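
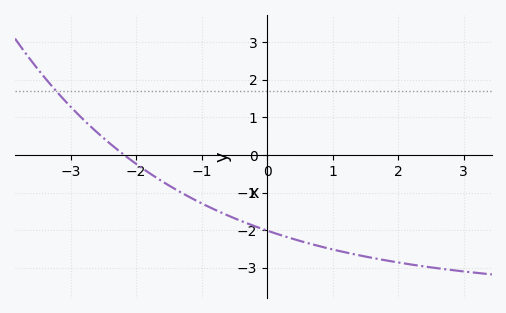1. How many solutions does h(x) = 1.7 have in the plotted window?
1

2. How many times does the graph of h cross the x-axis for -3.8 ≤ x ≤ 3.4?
1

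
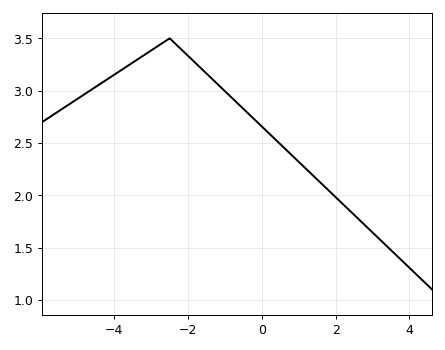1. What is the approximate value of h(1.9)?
2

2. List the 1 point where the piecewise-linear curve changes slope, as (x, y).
(-2.5, 3.5)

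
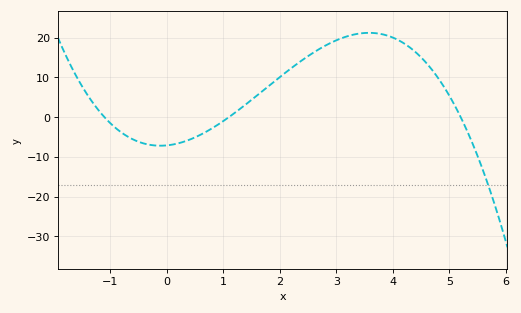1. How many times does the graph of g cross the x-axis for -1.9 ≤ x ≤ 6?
3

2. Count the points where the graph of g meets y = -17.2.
1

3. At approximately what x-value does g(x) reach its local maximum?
3.6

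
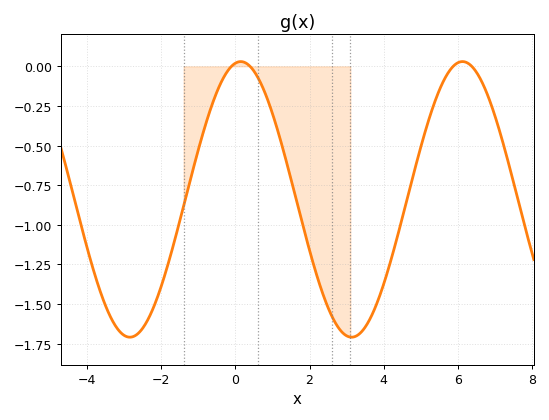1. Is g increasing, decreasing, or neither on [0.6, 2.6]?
decreasing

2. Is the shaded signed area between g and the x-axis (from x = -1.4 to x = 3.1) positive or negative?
negative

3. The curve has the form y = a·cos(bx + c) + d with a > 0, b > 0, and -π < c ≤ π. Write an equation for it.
y = 0.87cos(1.05x - 0.15) - 0.84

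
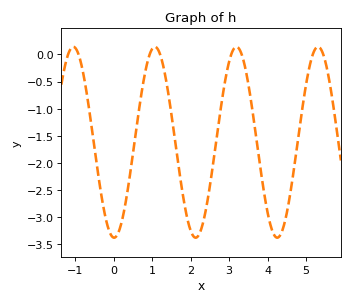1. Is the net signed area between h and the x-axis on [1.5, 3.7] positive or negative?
negative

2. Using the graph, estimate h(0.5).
-1.81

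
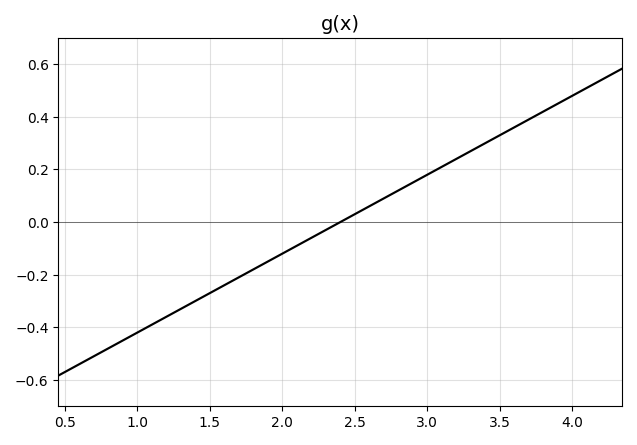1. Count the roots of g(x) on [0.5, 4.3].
1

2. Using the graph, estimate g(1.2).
-0.36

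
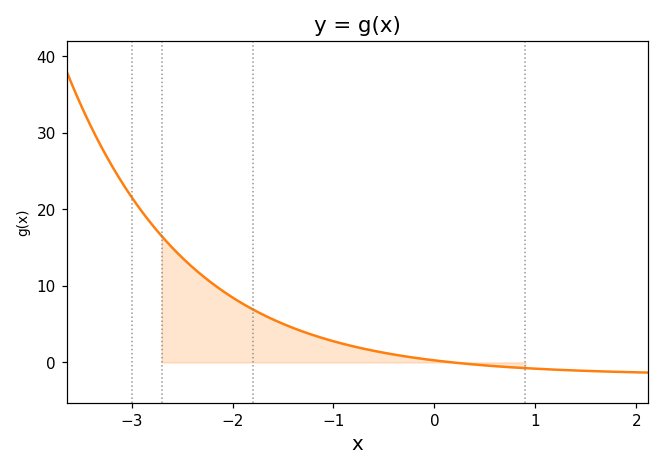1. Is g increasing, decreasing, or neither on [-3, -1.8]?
decreasing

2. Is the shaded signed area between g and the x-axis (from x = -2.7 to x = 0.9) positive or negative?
positive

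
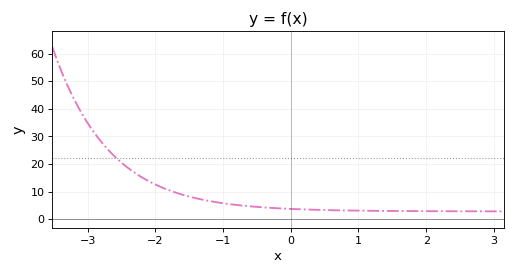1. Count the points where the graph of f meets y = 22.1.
1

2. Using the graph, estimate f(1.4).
3.08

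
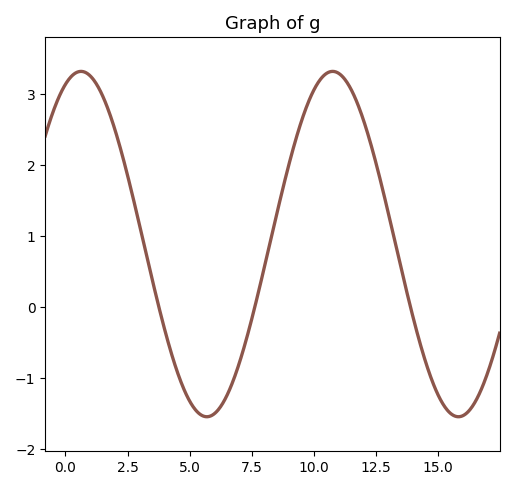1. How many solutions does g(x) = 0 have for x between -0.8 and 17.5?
3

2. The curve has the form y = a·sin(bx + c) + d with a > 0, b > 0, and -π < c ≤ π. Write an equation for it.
y = 2.43sin(0.62x + 1.18) + 0.89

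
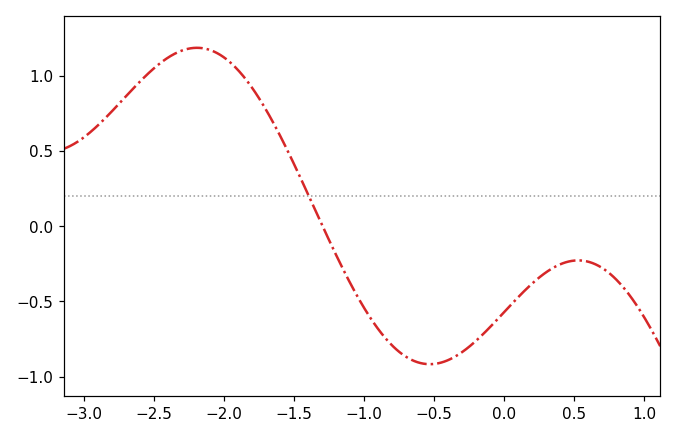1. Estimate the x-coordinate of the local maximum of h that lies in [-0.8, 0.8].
0.53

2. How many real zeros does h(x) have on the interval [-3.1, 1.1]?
1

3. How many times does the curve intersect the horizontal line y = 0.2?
1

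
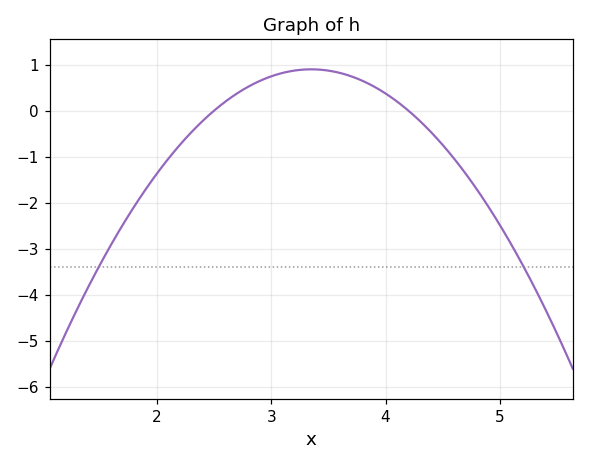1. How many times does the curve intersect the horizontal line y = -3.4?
2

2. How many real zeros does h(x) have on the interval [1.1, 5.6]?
2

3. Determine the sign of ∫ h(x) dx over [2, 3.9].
positive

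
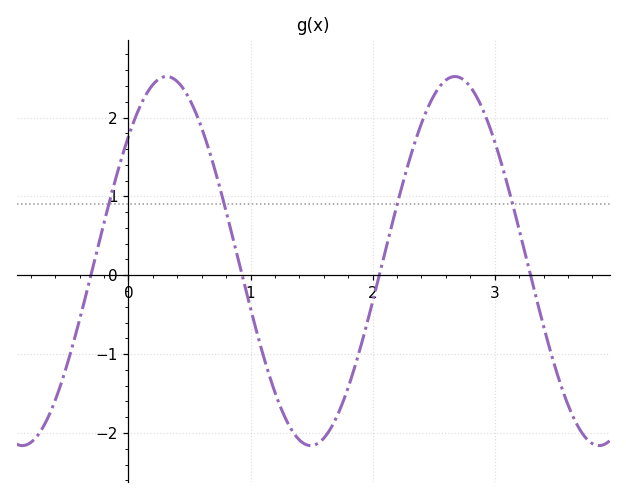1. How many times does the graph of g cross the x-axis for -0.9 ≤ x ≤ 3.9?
4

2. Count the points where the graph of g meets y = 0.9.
4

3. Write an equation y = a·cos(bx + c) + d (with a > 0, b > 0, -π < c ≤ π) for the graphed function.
y = 2.34cos(2.7x - 0.83) + 0.18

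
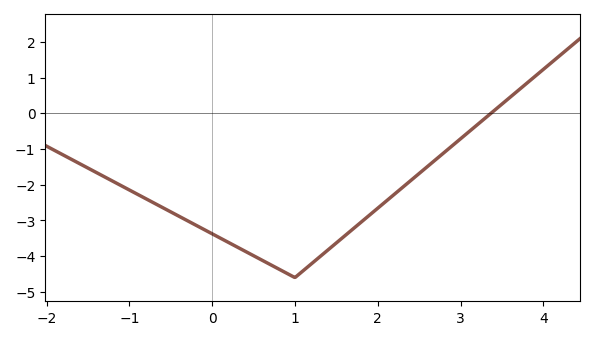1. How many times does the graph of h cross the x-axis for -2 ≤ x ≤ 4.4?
1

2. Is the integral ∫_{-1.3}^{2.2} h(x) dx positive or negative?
negative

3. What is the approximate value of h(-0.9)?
-2.27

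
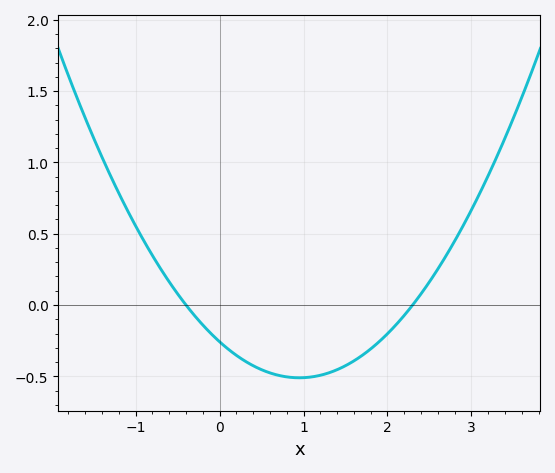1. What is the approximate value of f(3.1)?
0.8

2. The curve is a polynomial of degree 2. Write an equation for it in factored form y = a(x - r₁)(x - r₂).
y = 0.28(x + 0.4)(x - 2.3)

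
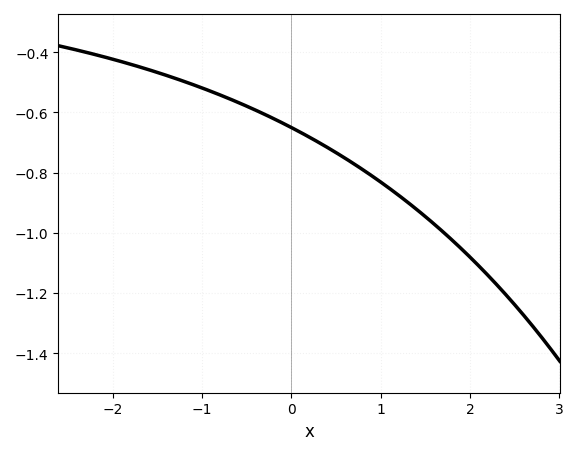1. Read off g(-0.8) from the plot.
-0.54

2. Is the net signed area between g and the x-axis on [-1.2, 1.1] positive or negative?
negative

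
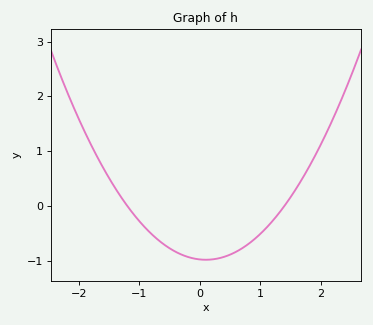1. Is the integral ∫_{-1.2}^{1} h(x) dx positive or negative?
negative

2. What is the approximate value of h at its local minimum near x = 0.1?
-1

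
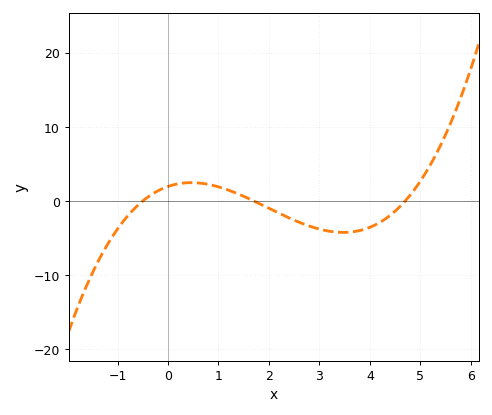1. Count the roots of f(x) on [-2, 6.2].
3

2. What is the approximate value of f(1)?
1.9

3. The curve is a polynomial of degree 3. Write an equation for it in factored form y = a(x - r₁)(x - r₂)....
y = 0.49(x + 0.5)(x - 1.7)(x - 4.7)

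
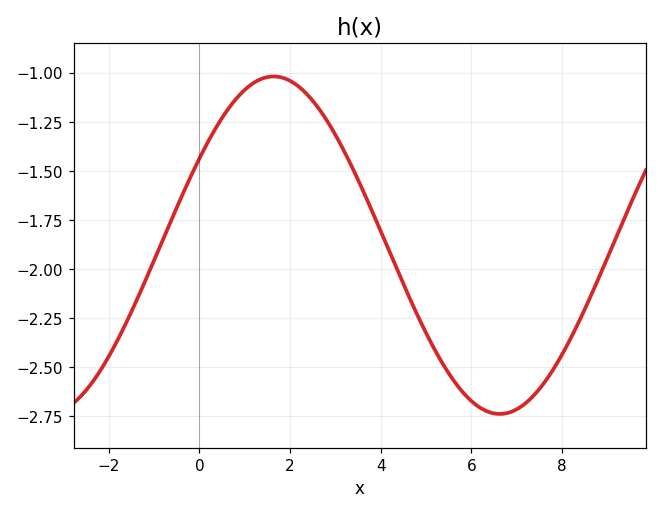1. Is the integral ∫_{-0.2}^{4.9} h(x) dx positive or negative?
negative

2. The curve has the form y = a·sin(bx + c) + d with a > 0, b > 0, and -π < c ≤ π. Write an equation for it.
y = 0.86sin(0.63x + 0.54) - 1.88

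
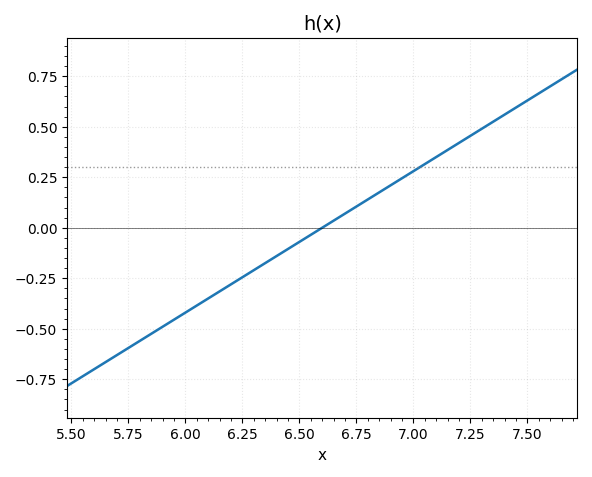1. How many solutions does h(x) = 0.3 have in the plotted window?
1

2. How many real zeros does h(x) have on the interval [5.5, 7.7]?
1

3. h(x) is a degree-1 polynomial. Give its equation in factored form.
y = 0.7(x - 6.6)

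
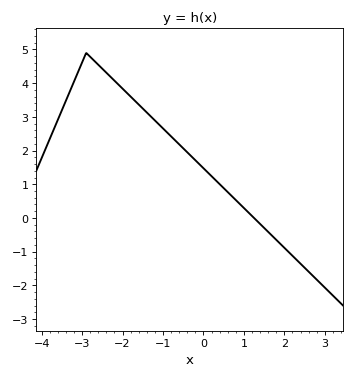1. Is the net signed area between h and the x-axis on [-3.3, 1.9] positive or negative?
positive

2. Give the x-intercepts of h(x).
1.2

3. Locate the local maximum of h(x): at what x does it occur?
-3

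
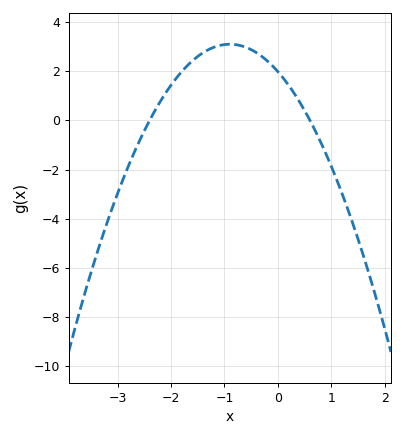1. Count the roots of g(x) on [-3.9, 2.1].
2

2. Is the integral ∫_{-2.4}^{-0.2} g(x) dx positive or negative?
positive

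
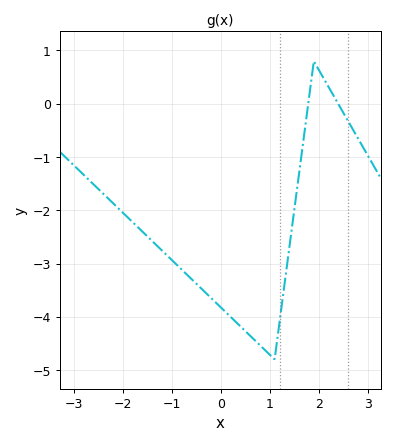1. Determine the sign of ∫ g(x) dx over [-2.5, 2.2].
negative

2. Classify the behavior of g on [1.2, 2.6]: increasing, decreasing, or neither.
neither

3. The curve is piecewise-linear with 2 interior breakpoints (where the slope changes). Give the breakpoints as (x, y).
(1.1, -4.8); (1.9, 0.8)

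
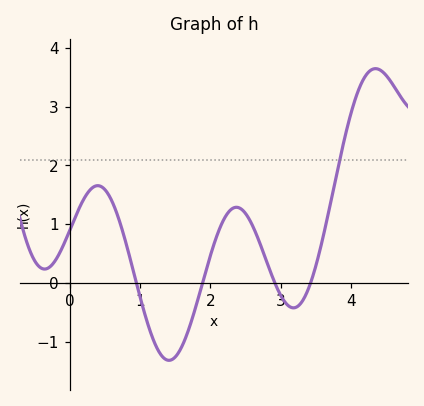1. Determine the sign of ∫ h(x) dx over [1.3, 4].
positive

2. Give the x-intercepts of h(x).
0.949, 1.89, 2.92, 3.42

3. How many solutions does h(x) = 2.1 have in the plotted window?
1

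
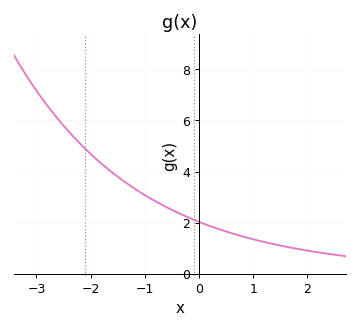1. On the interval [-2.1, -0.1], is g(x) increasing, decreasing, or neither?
decreasing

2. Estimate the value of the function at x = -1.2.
3.35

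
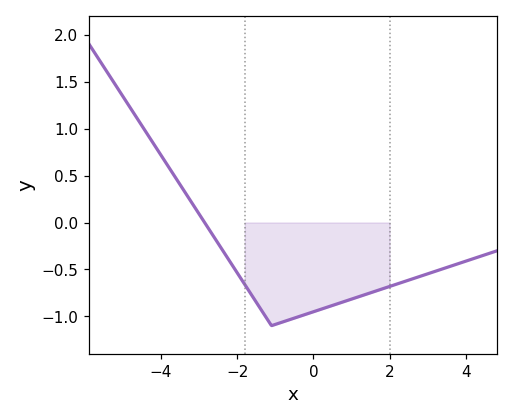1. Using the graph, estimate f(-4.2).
0.844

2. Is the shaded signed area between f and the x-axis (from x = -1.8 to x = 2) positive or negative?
negative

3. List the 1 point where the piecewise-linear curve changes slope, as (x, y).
(-1.1, -1.1)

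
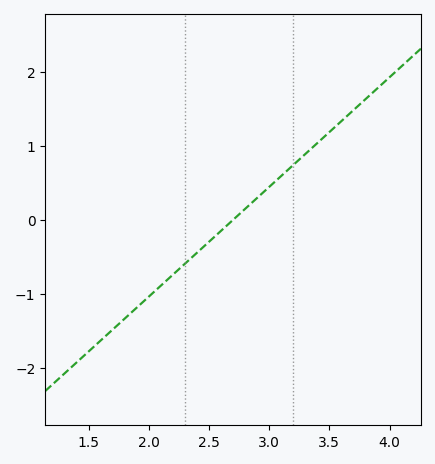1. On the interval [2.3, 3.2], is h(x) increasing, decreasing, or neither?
increasing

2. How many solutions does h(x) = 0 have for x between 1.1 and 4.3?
1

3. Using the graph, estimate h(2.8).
0.148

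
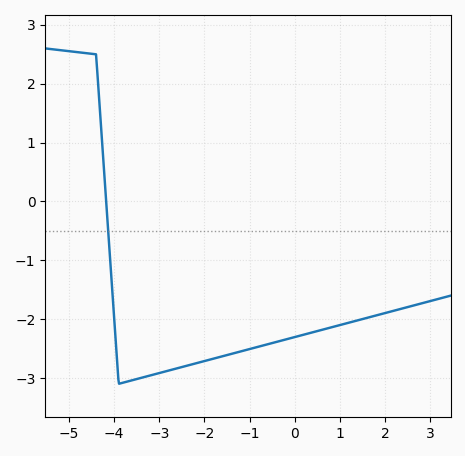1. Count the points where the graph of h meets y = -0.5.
1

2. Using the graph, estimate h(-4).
-1.98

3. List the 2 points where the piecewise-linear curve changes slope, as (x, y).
(-4.4, 2.5); (-3.9, -3.1)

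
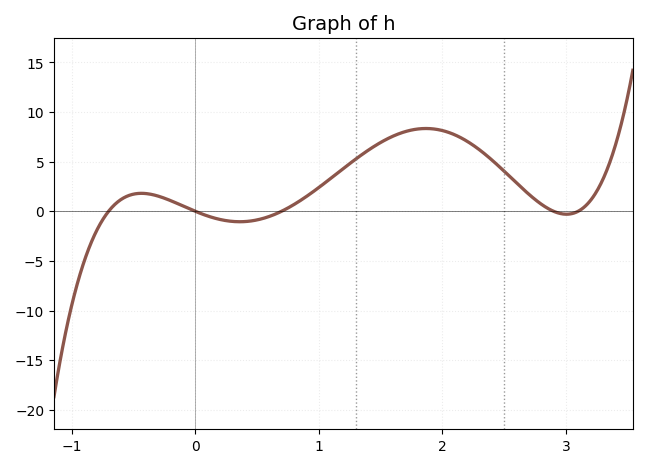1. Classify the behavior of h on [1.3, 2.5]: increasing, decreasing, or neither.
neither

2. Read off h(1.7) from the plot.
8.02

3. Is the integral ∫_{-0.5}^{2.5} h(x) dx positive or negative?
positive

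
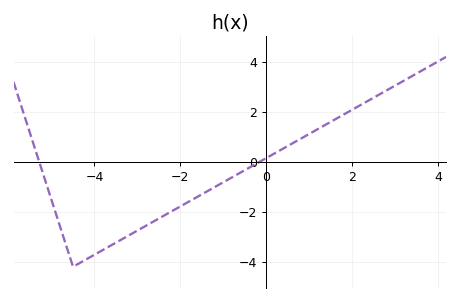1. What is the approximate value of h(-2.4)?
-2.17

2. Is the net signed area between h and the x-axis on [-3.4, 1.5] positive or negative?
negative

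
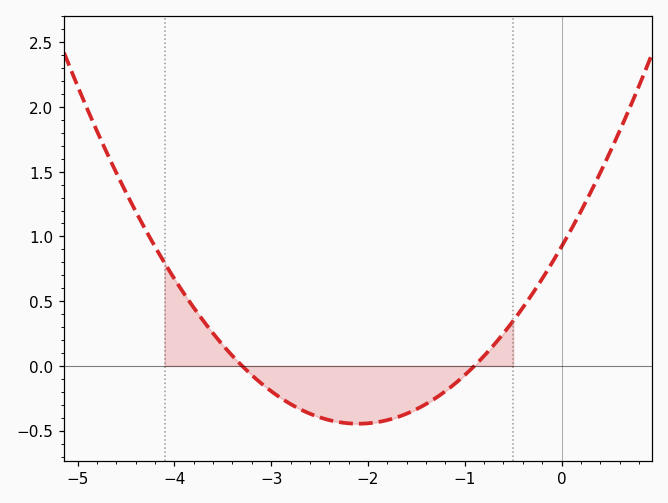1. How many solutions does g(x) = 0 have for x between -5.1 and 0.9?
2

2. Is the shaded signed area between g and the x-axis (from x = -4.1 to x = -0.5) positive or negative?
negative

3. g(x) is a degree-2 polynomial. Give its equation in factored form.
y = 0.31(x + 3.3)(x + 0.9)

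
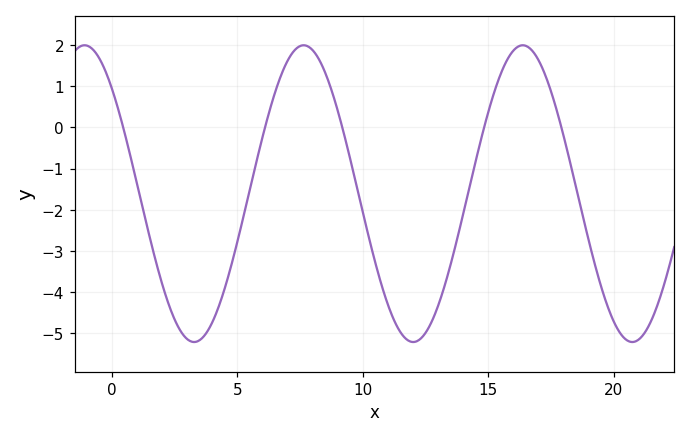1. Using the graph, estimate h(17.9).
0.013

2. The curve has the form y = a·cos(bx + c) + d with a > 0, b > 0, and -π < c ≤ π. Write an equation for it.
y = 3.6cos(0.72x + 0.782) - 1.61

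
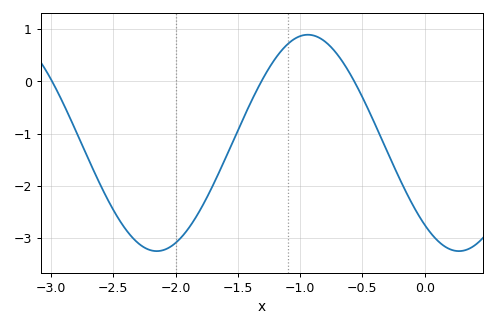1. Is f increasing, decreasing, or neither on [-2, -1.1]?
increasing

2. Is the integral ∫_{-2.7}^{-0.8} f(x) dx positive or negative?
negative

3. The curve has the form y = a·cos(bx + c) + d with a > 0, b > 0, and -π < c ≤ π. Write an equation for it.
y = 2.07cos(2.59x + 2.43) - 1.18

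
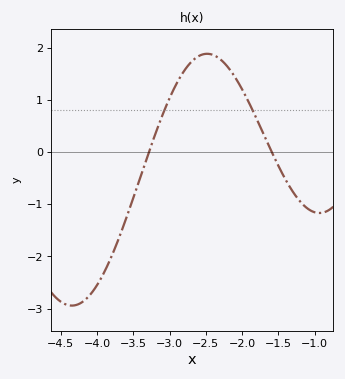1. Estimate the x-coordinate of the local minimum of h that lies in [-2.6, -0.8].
-0.9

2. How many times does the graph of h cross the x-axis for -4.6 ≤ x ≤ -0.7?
2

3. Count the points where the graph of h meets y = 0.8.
2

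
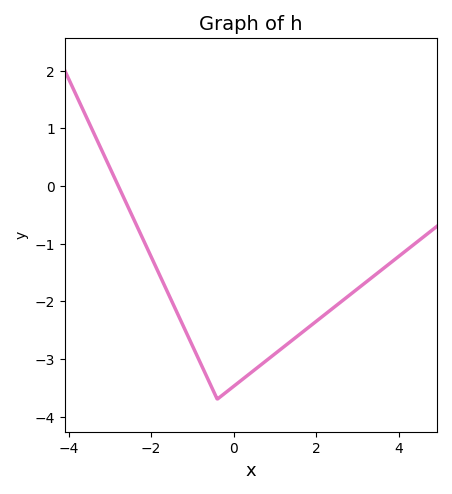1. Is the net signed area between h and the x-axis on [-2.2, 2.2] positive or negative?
negative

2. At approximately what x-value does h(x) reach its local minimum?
-0.4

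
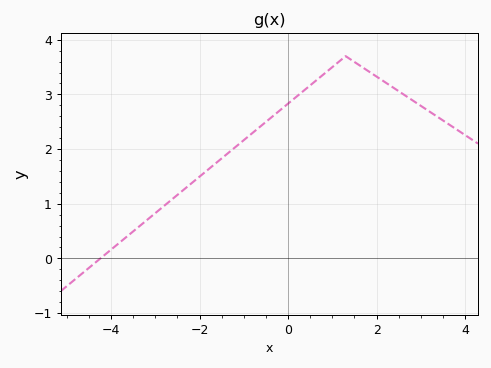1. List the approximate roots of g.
-4.2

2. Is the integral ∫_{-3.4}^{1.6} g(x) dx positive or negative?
positive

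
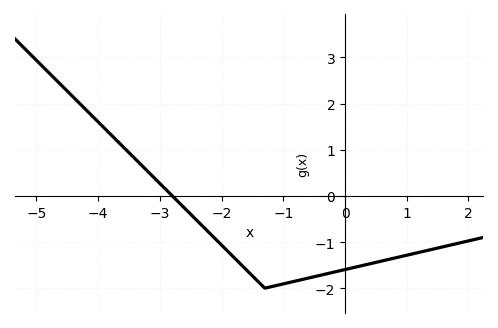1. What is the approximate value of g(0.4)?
-1.47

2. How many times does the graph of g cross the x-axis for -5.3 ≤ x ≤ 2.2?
1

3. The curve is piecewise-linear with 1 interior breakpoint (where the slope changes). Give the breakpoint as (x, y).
(-1.3, -2)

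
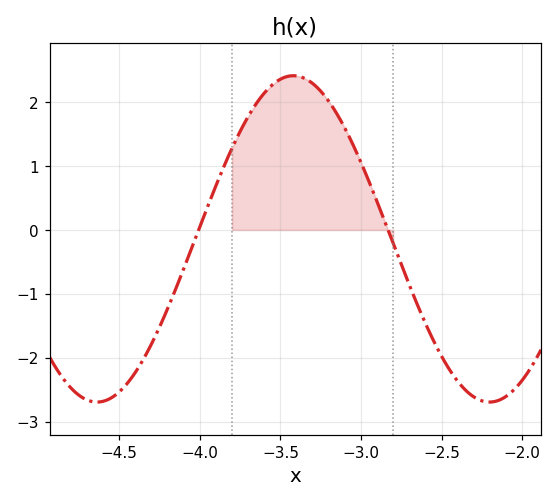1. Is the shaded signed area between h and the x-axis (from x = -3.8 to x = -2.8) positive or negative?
positive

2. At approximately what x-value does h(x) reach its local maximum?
-3.42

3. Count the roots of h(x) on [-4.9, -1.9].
2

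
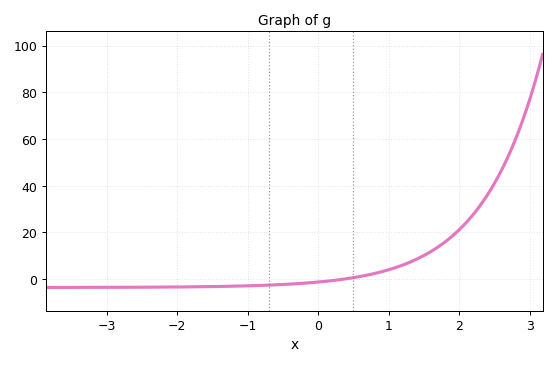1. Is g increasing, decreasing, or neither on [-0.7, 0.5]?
increasing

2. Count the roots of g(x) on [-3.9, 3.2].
1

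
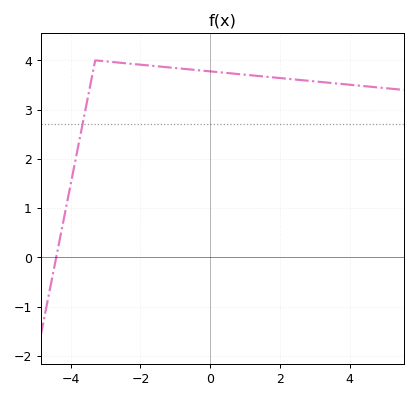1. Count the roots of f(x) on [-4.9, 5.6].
1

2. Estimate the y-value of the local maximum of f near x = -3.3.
4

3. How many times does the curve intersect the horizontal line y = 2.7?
1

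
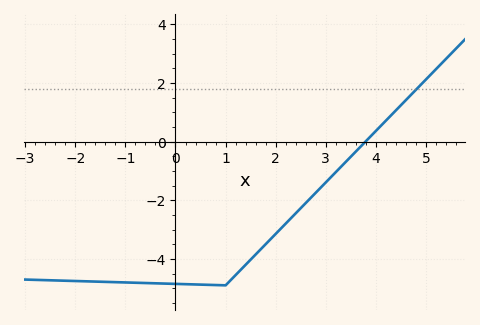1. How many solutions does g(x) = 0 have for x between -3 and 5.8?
1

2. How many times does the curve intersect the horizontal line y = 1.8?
1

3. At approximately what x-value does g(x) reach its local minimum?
0.997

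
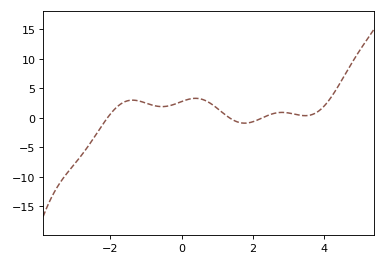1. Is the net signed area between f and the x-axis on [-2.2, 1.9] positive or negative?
positive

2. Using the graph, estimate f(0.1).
2.95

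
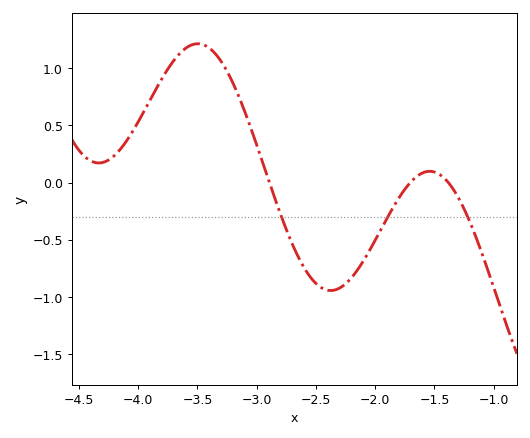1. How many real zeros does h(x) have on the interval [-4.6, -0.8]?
3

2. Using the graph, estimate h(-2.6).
-0.744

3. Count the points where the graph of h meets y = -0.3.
3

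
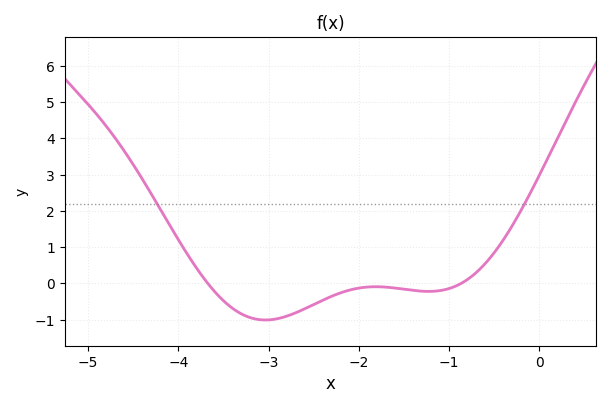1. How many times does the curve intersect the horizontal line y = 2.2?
2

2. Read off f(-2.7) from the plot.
-0.8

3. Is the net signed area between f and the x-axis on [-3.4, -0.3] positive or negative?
negative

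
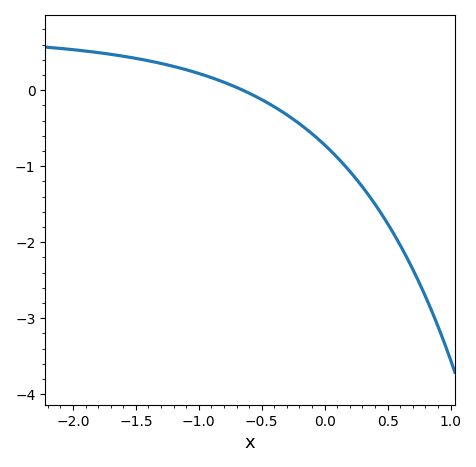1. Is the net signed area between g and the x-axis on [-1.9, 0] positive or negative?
positive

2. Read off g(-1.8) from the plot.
0.5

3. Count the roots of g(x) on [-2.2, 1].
1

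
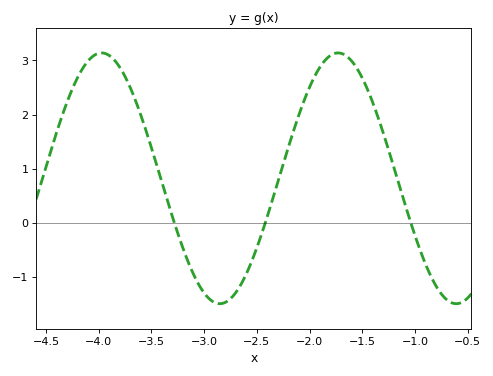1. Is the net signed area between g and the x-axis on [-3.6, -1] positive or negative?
positive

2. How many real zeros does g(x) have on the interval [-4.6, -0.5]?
3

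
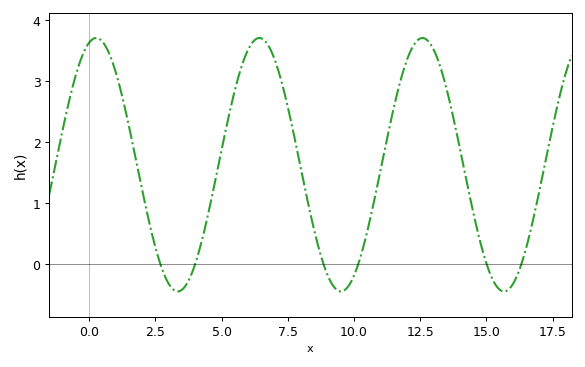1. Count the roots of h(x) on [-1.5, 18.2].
6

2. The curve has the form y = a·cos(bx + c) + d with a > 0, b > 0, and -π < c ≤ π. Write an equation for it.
y = 2.08cos(1x - 0.27) + 1.63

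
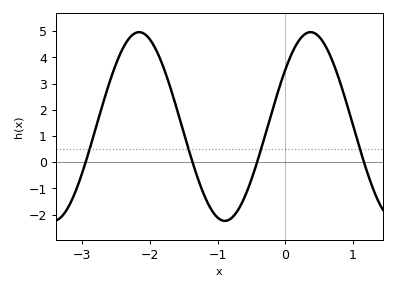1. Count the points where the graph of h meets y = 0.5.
4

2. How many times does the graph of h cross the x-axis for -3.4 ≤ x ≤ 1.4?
4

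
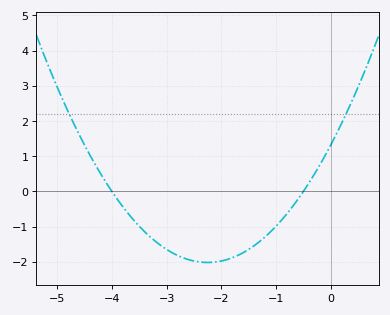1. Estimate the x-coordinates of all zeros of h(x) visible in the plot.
-4, -0.5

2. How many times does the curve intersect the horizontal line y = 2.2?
2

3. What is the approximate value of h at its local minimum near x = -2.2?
-2.02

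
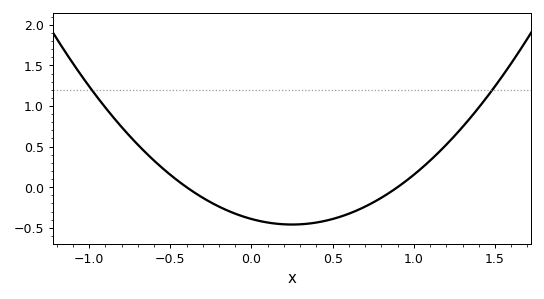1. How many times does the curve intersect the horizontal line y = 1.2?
2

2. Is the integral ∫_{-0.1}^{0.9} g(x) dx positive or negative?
negative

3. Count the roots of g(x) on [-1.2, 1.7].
2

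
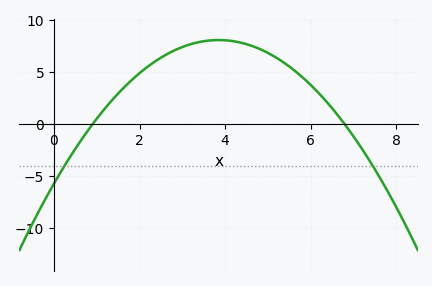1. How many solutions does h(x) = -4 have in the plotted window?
2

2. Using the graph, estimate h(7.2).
-2.5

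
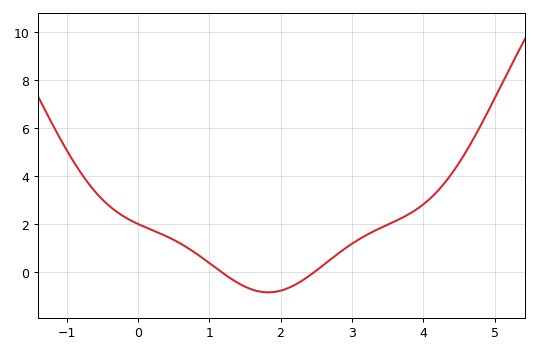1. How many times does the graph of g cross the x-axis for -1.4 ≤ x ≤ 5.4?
2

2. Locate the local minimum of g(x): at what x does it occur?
1.8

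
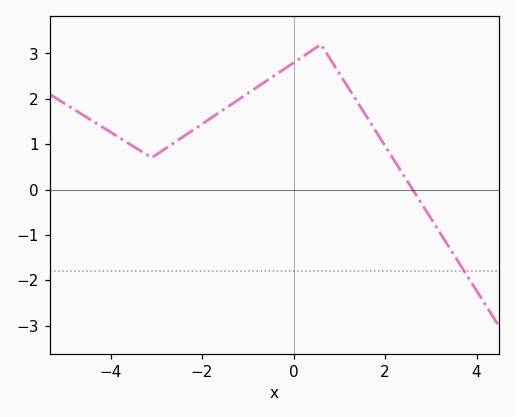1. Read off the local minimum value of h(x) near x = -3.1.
0.702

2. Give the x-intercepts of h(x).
2.6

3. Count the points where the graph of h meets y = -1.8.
1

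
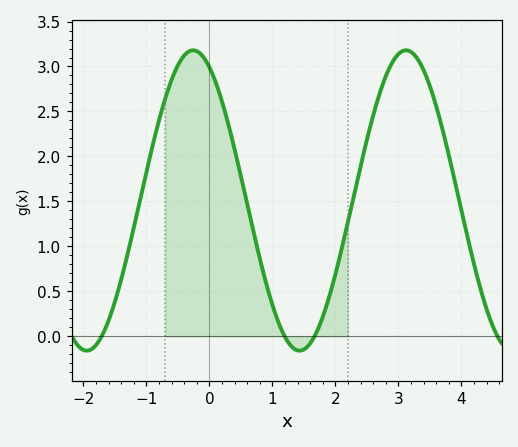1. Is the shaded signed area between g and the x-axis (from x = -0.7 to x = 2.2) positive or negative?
positive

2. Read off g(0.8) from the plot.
0.85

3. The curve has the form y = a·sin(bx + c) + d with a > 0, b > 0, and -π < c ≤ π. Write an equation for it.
y = 1.67sin(1.9x + 2) + 1.51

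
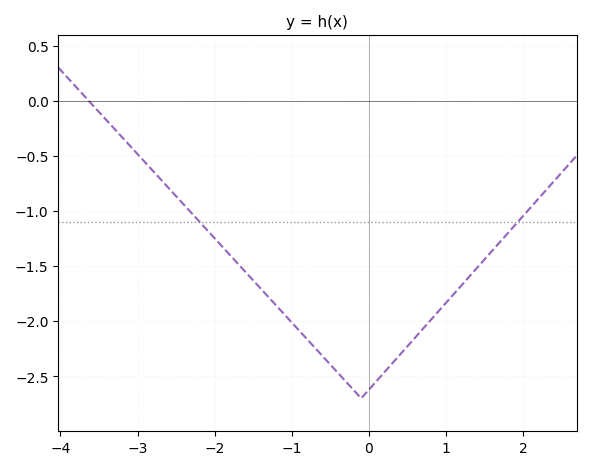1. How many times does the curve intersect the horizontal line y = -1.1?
2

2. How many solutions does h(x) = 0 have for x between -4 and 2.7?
1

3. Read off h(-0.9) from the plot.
-2.09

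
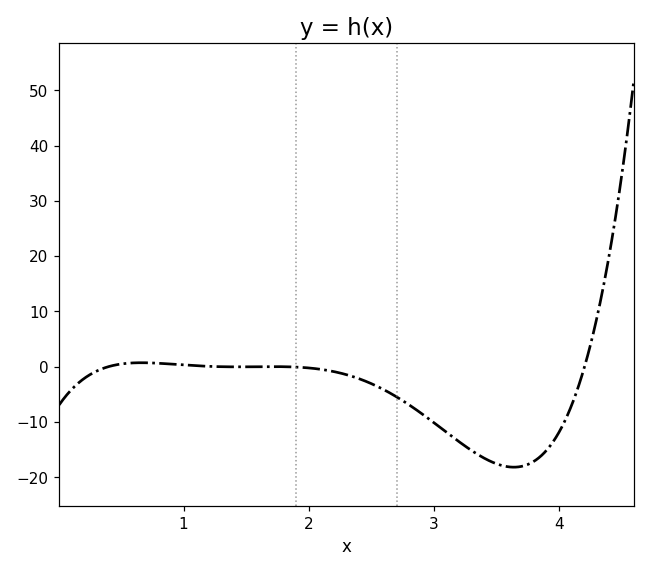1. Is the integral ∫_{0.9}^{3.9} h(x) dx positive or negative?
negative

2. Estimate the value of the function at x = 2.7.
-5.45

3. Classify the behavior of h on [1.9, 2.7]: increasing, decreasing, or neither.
decreasing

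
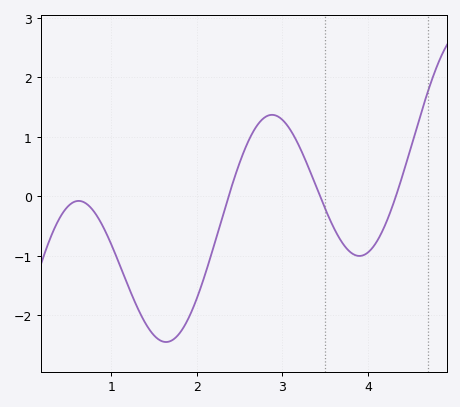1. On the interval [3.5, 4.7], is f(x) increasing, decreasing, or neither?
neither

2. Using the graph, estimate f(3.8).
-0.942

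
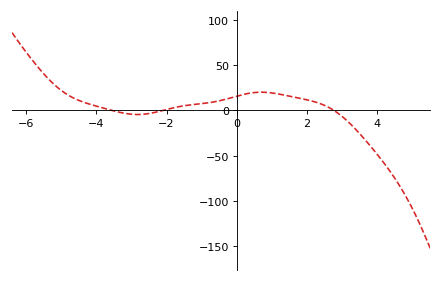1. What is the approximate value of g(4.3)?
-65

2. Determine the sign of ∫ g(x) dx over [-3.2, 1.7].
positive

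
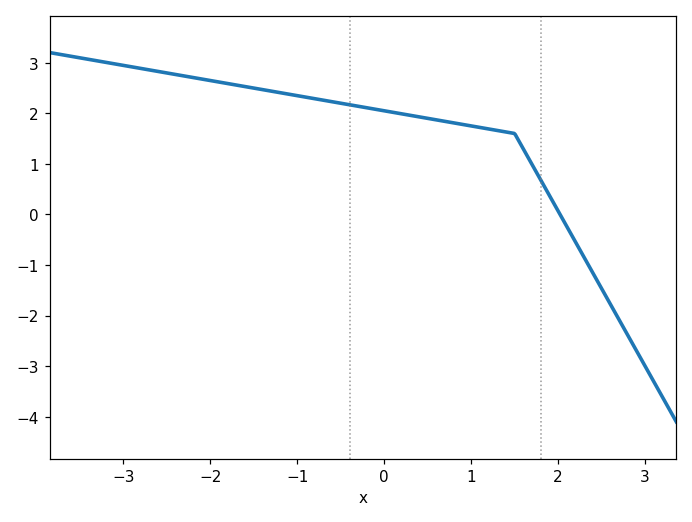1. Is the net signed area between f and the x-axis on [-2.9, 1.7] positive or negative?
positive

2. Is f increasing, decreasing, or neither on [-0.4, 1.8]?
decreasing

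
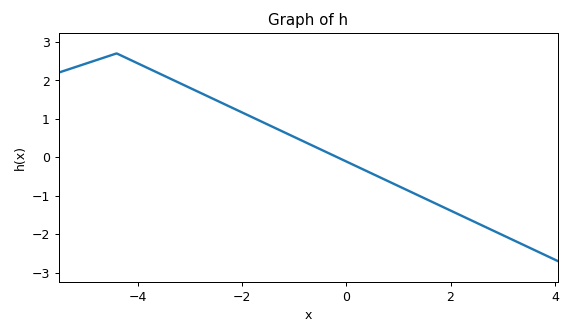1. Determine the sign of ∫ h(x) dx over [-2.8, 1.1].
positive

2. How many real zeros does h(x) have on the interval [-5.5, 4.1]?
1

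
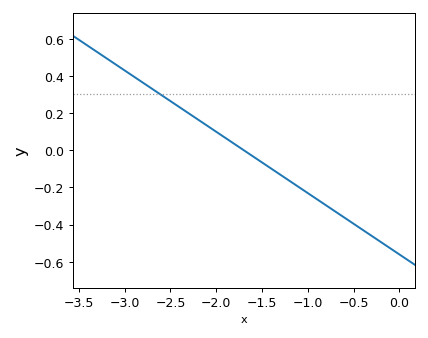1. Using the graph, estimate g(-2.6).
0.3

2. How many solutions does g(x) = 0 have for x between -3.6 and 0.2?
1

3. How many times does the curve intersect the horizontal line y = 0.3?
1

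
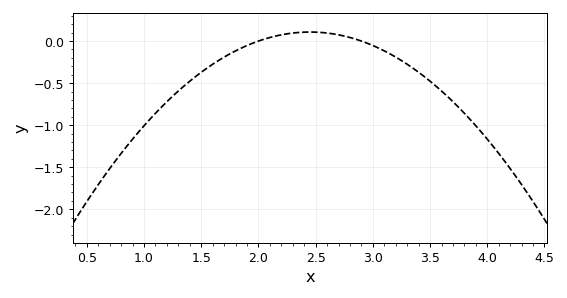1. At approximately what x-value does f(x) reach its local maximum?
2.4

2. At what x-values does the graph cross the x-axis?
2, 2.9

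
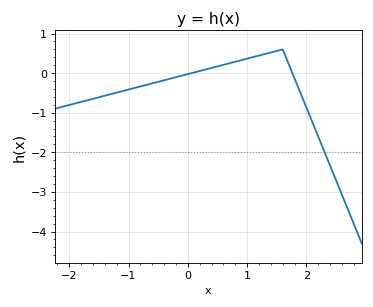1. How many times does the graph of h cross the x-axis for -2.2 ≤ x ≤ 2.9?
2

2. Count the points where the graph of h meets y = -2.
1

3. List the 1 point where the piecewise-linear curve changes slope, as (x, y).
(1.6, 0.6)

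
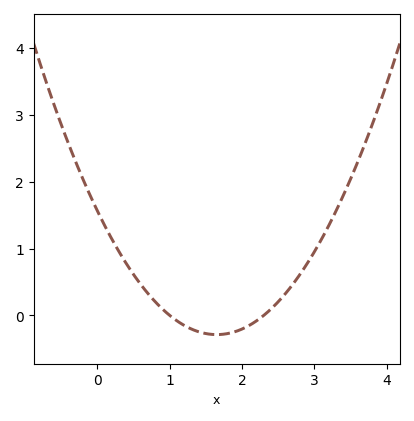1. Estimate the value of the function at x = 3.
1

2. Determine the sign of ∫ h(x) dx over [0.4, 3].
positive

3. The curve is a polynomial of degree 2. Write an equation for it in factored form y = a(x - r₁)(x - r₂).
y = 0.68(x - 1)(x - 2.3)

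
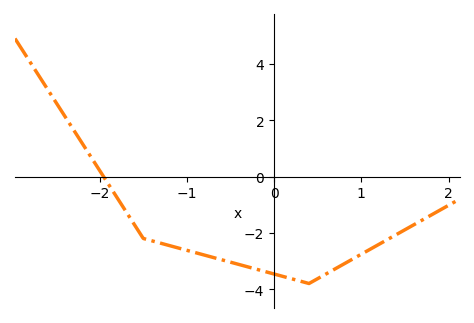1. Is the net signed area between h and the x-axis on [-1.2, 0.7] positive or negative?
negative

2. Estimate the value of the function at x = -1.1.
-2.54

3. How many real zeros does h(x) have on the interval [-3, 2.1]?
1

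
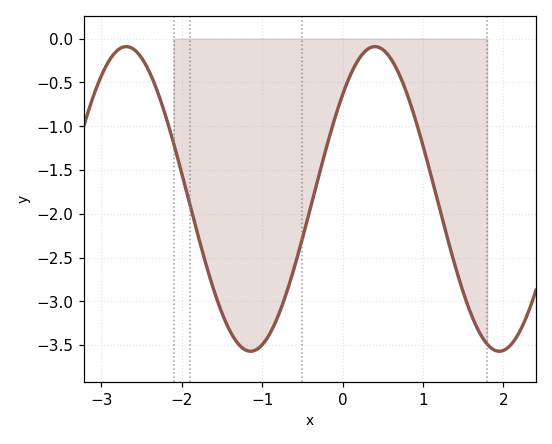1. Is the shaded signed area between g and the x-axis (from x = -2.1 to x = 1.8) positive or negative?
negative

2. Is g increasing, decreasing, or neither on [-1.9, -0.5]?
neither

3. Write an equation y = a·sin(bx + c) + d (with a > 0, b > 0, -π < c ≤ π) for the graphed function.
y = 1.74sin(2x + 0.75) - 1.83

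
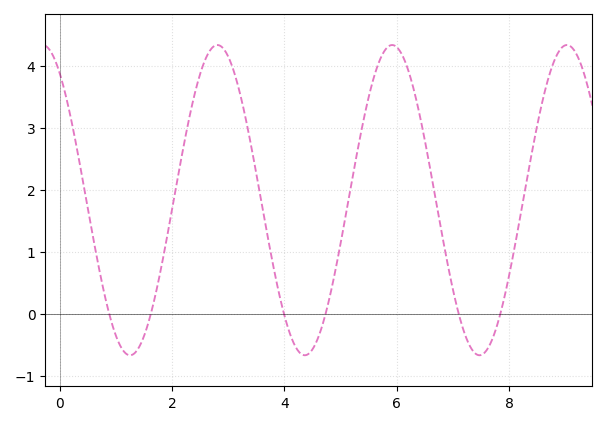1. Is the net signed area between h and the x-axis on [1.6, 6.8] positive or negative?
positive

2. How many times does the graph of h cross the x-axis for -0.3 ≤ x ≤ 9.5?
6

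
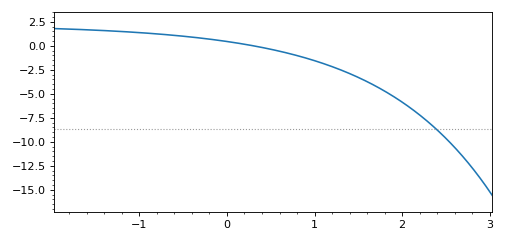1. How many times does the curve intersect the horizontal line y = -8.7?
1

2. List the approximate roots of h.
0.296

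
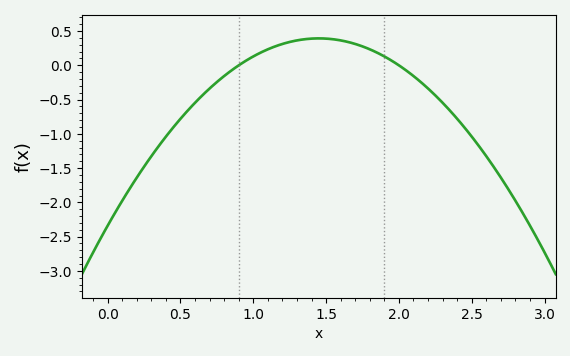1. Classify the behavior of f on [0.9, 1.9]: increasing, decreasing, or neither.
neither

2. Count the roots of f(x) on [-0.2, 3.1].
2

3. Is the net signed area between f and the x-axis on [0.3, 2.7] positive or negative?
negative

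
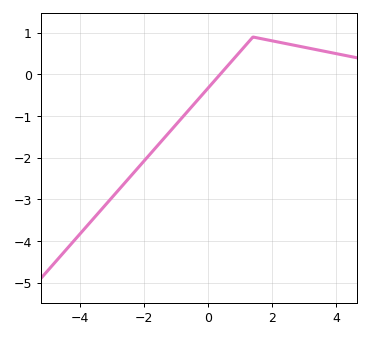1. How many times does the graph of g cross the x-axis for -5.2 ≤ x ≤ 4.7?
1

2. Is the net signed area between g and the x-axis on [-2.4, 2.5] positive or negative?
negative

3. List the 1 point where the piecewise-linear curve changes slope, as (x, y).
(1.4, 0.9)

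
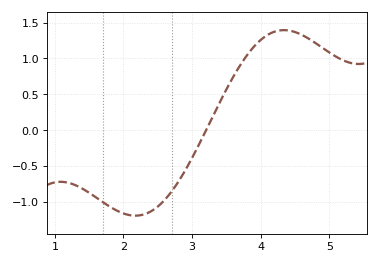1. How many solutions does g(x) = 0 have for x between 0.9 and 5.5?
1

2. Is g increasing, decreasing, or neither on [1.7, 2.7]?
neither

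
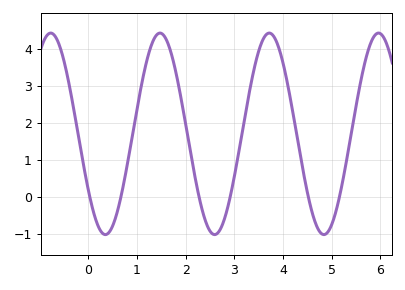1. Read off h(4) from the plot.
3.6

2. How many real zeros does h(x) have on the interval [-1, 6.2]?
6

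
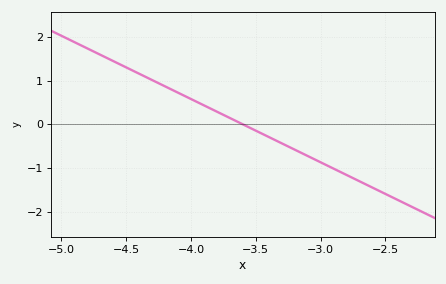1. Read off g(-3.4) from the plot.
-0.3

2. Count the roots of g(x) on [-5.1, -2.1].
1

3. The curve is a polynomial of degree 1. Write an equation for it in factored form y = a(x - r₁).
y = -1.45(x + 3.6)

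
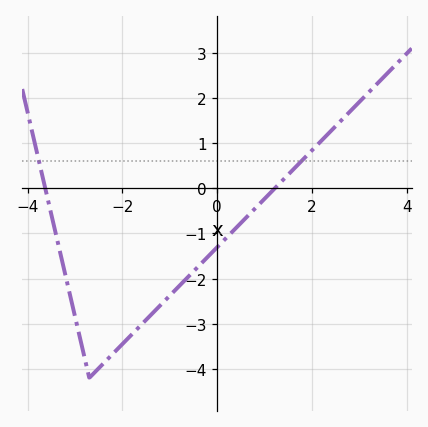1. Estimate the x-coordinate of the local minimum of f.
-2.7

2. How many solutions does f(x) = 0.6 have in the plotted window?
2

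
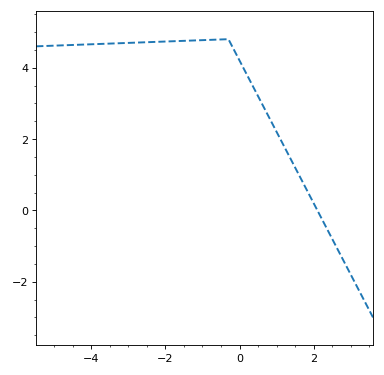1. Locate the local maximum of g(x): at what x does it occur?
-0.302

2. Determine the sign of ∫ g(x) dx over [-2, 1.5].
positive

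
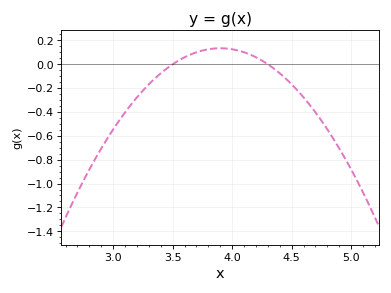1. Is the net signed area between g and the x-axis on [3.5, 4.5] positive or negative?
positive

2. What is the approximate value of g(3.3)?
-0.16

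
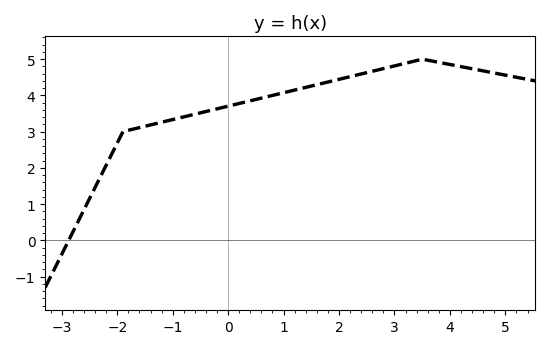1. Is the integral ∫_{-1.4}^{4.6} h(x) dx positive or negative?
positive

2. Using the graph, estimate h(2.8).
4.74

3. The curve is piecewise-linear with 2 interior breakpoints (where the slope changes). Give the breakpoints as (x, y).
(-1.9, 3); (3.5, 5)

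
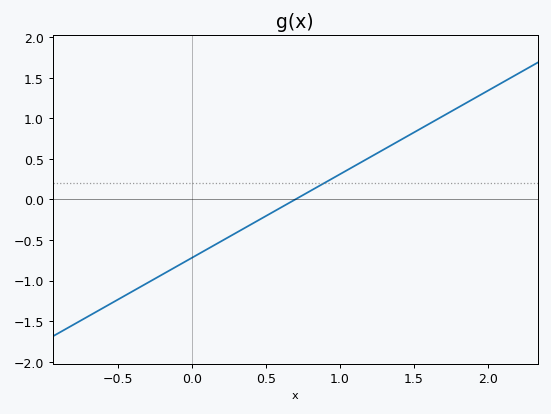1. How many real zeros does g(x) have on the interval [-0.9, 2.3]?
1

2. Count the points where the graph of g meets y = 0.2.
1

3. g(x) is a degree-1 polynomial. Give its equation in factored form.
y = 1.03(x - 0.7)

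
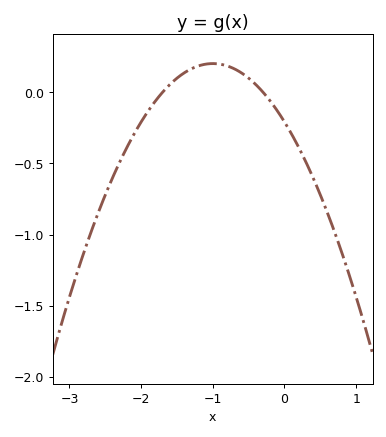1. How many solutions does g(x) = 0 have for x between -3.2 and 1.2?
2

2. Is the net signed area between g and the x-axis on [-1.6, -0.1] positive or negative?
positive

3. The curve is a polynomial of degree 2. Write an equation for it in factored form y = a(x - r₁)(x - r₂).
y = -0.41(x + 1.7)(x + 0.3)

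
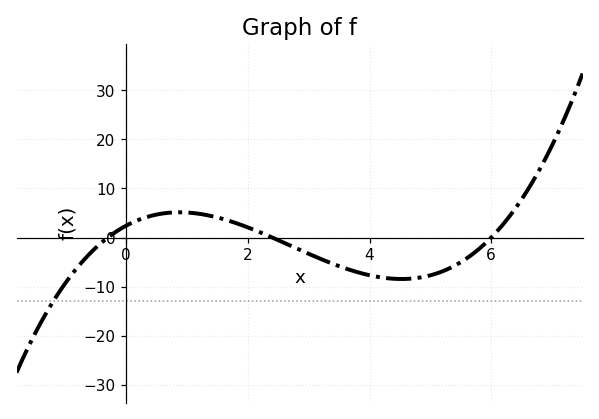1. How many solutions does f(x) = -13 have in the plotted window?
1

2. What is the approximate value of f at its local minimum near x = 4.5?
-8.47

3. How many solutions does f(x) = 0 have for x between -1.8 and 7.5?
3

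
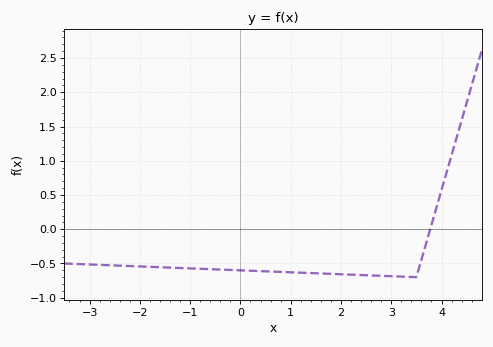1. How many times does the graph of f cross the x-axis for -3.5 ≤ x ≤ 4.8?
1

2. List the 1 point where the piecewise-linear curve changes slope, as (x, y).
(3.5, -0.7)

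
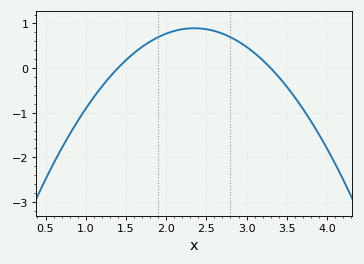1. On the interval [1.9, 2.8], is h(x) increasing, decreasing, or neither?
neither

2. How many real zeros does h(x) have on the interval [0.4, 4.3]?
2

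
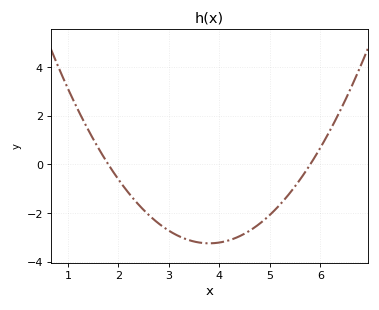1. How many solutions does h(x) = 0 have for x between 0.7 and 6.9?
2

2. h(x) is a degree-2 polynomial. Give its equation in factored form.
y = 0.81(x - 1.8)(x - 5.8)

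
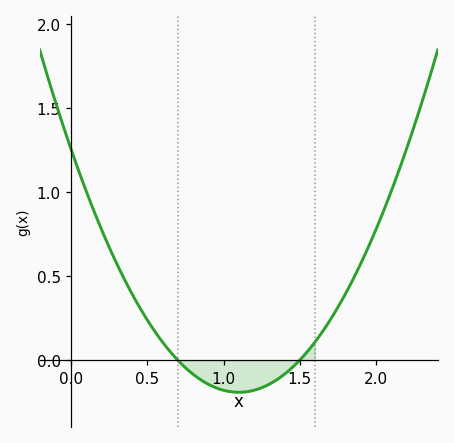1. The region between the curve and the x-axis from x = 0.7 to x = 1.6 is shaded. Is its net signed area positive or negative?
negative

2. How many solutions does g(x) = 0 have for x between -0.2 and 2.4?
2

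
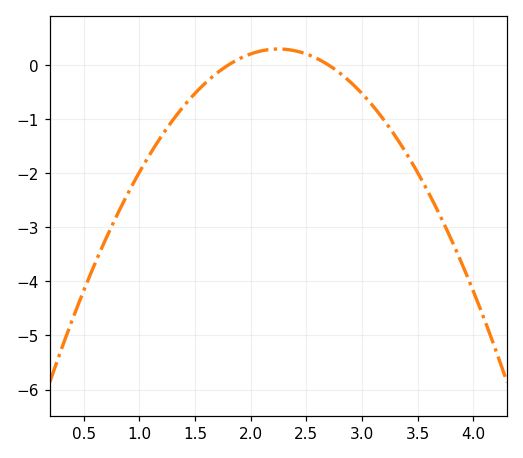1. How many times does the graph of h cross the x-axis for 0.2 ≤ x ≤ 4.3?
2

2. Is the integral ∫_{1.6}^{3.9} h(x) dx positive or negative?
negative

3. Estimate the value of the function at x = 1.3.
-1.02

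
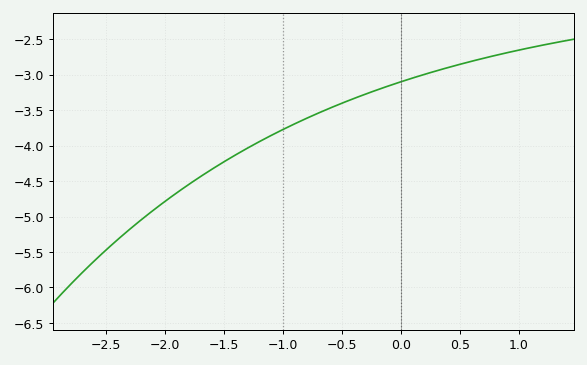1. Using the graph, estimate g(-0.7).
-3.54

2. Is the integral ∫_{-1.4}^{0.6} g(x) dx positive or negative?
negative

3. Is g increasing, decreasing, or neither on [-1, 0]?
increasing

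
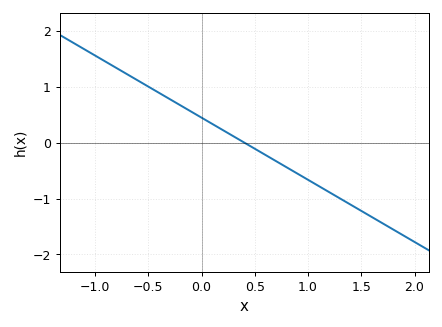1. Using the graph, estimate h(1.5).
-1.22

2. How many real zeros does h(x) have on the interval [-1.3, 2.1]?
1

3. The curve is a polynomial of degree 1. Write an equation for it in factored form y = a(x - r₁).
y = -1.11(x - 0.4)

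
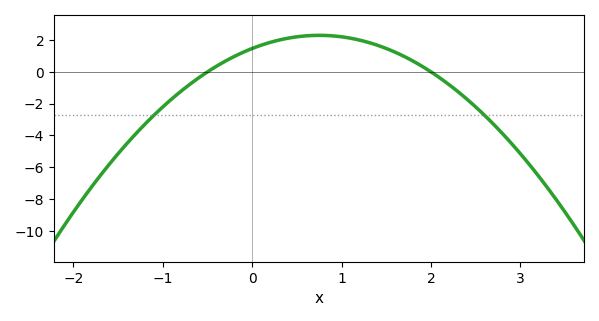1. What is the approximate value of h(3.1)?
-5.82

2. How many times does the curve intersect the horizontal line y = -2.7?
2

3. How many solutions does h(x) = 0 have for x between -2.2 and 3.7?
2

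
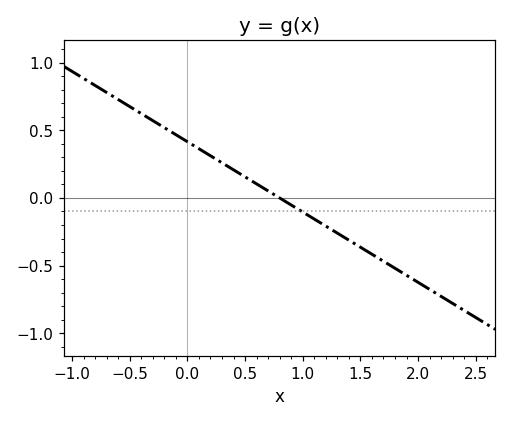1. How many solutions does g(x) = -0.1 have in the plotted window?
1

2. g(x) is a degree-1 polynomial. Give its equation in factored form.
y = -0.52(x - 0.8)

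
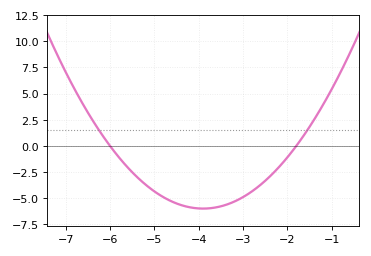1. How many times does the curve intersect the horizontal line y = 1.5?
2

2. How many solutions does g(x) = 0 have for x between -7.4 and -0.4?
2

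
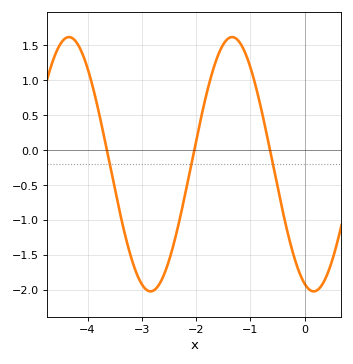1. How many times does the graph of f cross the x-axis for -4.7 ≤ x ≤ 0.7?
3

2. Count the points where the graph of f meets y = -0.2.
3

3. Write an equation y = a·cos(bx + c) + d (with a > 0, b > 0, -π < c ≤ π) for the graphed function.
y = 1.82cos(2.09x + 2.79) - 0.2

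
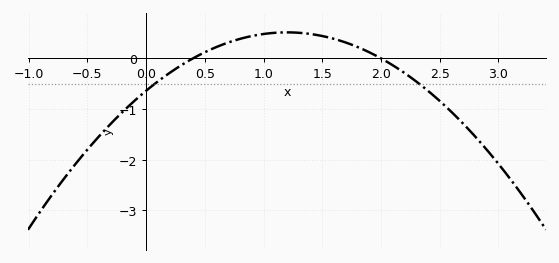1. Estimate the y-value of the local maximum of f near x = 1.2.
0.512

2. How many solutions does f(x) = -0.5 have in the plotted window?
2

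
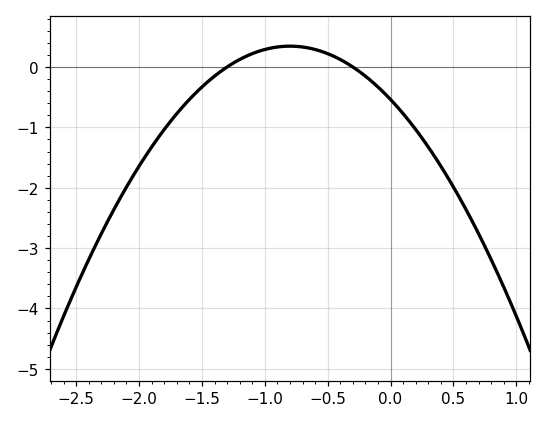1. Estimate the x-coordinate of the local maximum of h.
-0.8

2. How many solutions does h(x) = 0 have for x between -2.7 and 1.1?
2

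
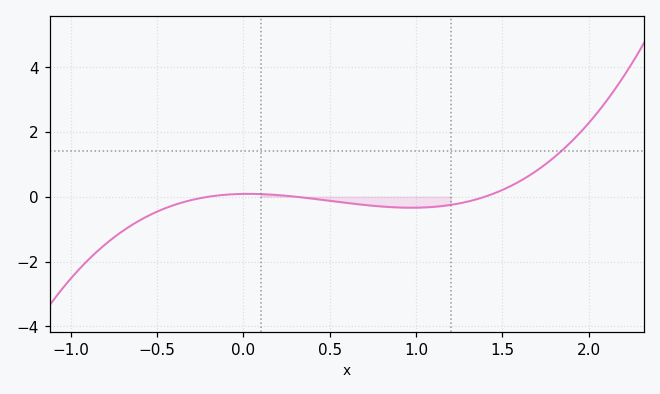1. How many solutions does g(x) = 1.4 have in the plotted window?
1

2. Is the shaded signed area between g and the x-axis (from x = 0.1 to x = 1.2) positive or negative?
negative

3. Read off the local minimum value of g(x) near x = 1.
-0.34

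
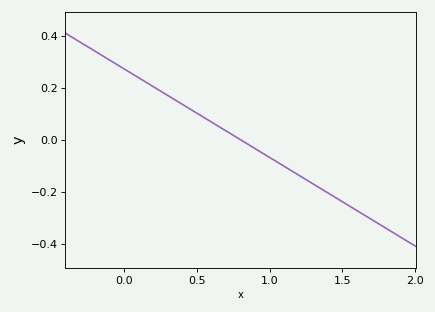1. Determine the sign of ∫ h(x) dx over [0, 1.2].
positive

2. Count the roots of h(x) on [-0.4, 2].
1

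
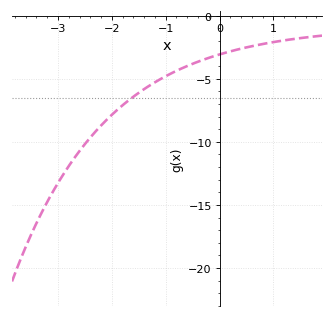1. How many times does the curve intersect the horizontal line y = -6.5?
1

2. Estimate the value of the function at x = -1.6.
-6.5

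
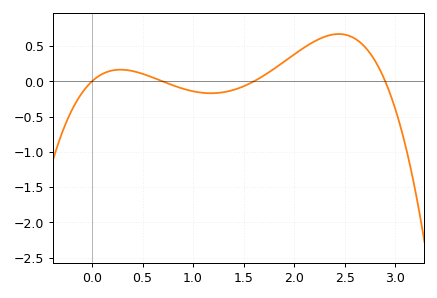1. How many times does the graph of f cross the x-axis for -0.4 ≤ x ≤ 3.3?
4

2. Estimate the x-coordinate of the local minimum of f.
1.2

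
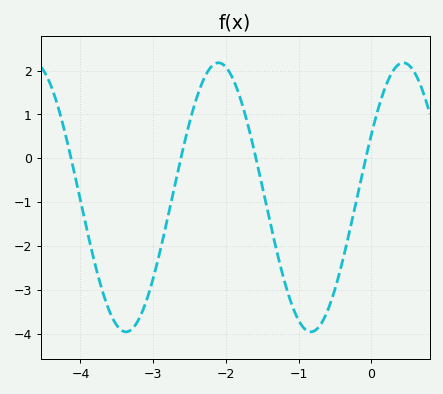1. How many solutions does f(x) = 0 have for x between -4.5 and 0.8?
4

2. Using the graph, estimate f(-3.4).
-3.95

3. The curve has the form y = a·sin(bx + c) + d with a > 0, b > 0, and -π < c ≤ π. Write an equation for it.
y = 3.07sin(2.47x + 0.48) - 0.89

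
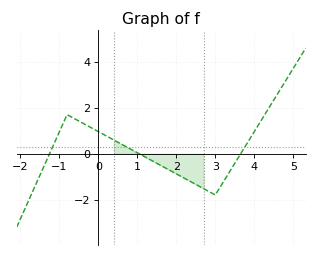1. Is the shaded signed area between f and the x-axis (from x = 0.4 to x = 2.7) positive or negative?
negative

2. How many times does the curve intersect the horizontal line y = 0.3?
3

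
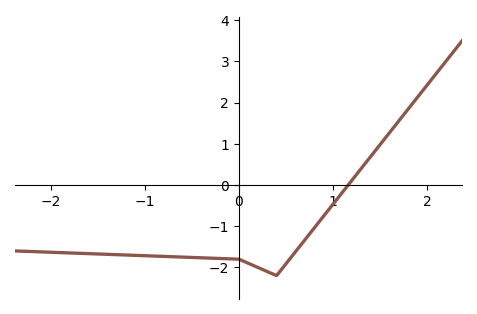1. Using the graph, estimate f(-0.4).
-1.77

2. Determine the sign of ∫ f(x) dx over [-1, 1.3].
negative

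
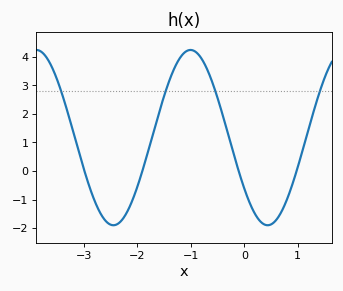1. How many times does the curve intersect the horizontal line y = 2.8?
4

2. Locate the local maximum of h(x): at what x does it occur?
-1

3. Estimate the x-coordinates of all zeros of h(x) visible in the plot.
-3, -1.9, -0.1, 1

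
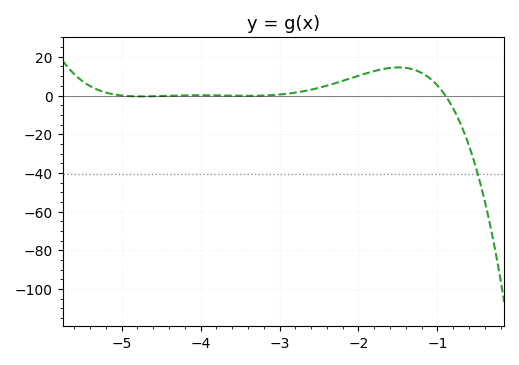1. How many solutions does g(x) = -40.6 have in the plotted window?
1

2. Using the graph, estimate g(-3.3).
0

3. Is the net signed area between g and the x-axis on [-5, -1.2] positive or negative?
positive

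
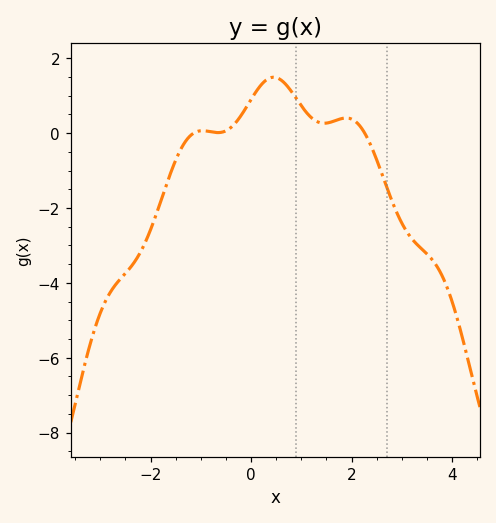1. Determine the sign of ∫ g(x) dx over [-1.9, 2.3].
positive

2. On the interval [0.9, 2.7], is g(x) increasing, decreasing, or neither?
neither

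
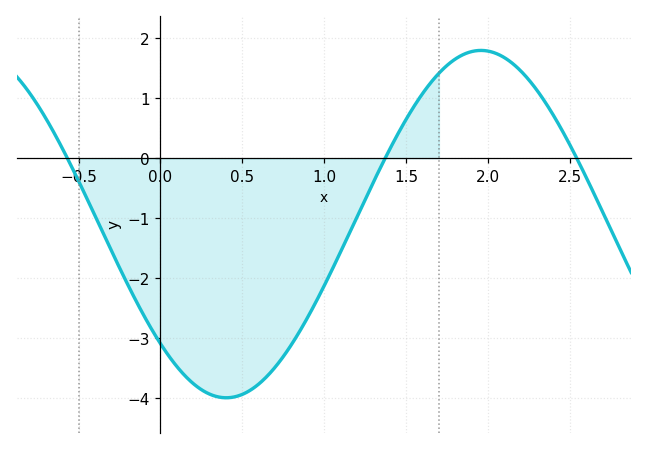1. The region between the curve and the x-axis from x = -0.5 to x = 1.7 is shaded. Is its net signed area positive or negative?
negative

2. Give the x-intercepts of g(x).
-0.568, 1.37, 2.54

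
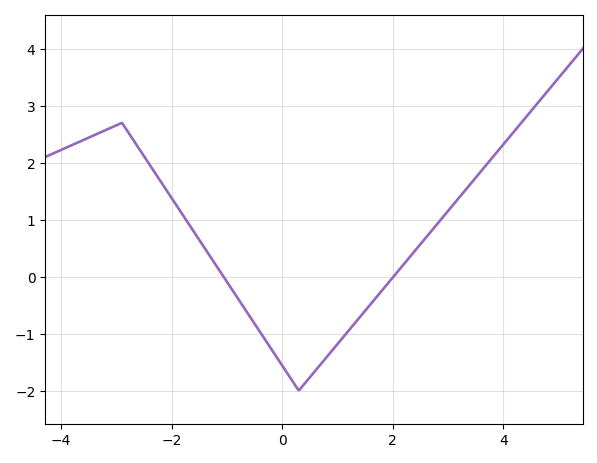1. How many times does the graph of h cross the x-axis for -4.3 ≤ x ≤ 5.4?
2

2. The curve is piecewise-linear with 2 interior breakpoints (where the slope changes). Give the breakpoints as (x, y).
(-2.9, 2.7); (0.3, -2)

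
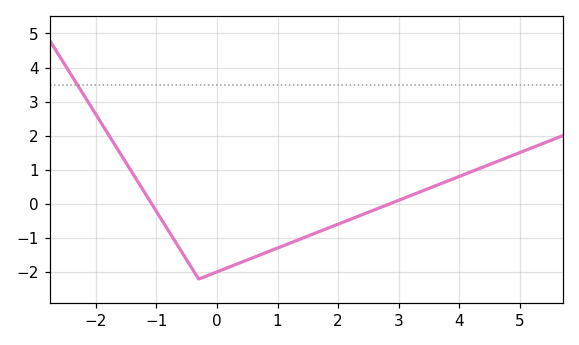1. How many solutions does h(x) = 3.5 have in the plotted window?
1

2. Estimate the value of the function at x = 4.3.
1.02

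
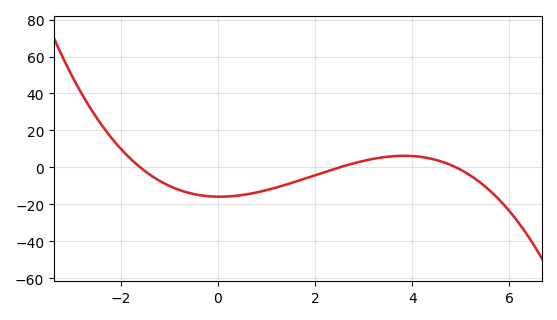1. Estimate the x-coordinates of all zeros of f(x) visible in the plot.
-1.6, 2.4, 4.8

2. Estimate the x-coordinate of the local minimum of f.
0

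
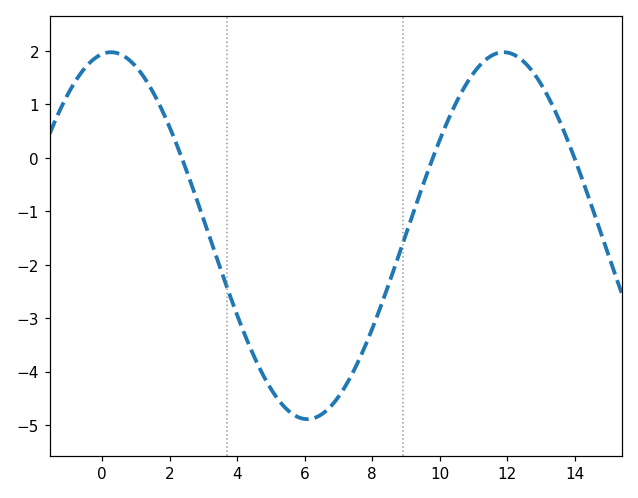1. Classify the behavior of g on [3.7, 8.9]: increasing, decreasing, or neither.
neither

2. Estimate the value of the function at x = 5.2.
-4.51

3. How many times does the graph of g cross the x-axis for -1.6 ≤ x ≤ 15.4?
3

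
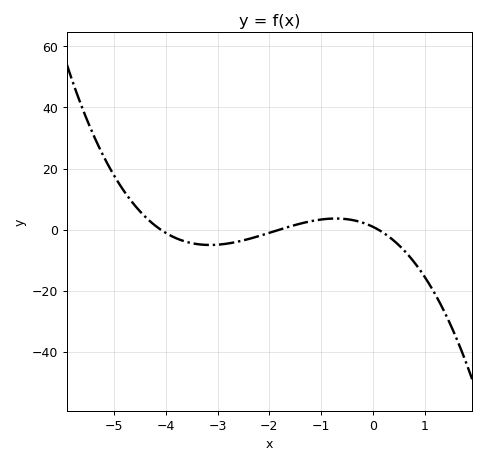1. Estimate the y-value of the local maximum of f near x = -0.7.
4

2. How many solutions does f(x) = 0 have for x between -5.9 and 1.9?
3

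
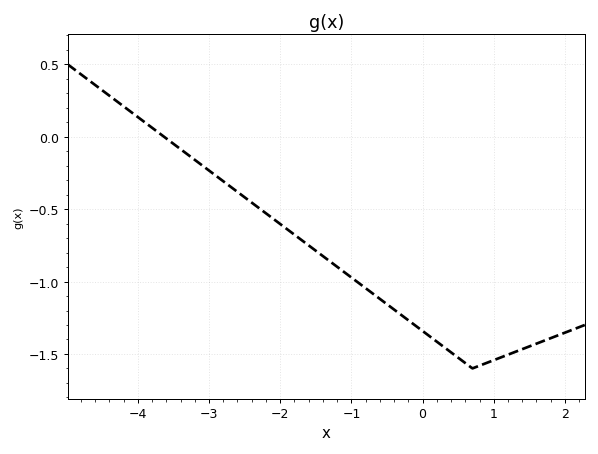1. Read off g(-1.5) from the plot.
-0.8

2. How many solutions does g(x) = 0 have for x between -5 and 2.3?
1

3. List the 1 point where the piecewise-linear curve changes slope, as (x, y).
(0.7, -1.6)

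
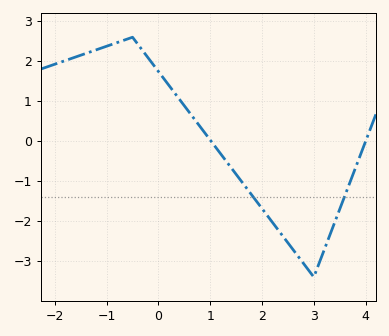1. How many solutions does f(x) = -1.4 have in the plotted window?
2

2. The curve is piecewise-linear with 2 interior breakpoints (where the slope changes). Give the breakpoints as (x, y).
(-0.5, 2.6); (3, -3.4)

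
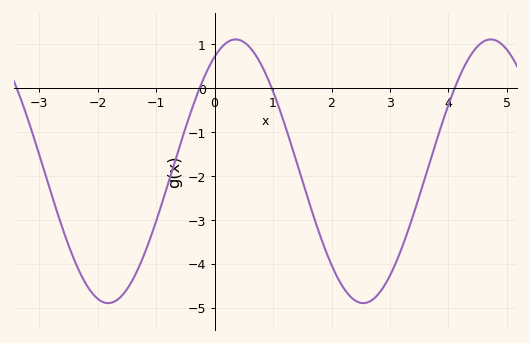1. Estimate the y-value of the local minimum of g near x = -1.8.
-4.89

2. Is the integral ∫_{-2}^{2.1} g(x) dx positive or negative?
negative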